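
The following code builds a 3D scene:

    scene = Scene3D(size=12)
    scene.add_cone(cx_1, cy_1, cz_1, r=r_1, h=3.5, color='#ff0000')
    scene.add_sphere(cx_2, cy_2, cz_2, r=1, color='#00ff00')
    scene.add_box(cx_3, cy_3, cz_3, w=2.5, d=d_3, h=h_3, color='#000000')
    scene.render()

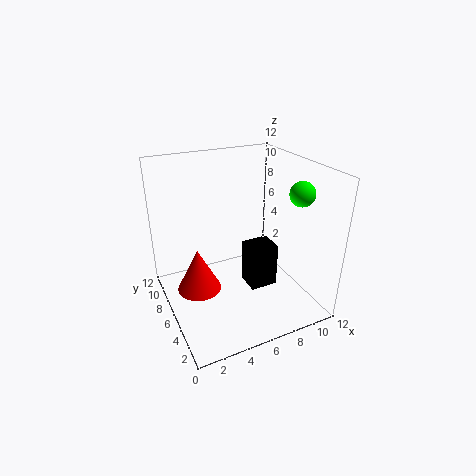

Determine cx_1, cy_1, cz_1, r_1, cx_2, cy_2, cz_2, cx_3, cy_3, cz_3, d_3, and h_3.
cx_1 = 2.25
cy_1 = 5.5
cz_1 = 2.5
r_1 = 1.75
cx_2 = 10.25
cy_2 = 3.5
cz_2 = 10
cx_3 = 7.25
cy_3 = 5.5
cz_3 = 0.5
d_3 = 2.25
h_3 = 4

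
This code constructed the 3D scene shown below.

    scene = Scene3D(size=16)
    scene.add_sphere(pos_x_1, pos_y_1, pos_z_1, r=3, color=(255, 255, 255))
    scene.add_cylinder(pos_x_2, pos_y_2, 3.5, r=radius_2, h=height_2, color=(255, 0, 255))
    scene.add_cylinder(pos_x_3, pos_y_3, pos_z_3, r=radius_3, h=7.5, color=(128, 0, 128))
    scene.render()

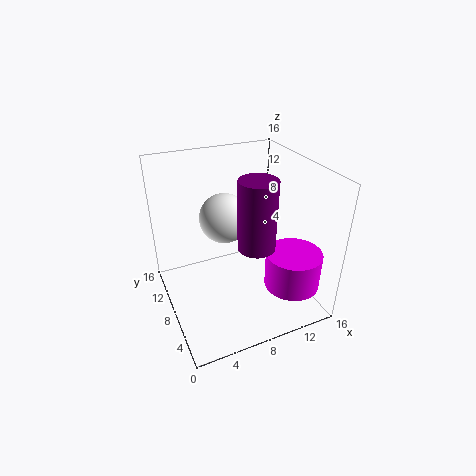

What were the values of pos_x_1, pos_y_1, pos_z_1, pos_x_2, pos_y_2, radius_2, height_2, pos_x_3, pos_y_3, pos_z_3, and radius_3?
pos_x_1 = 8
pos_y_1 = 12
pos_z_1 = 8.5
pos_x_2 = 12.5
pos_y_2 = 3.5
radius_2 = 3
height_2 = 4
pos_x_3 = 9
pos_y_3 = 5.5
pos_z_3 = 8
radius_3 = 2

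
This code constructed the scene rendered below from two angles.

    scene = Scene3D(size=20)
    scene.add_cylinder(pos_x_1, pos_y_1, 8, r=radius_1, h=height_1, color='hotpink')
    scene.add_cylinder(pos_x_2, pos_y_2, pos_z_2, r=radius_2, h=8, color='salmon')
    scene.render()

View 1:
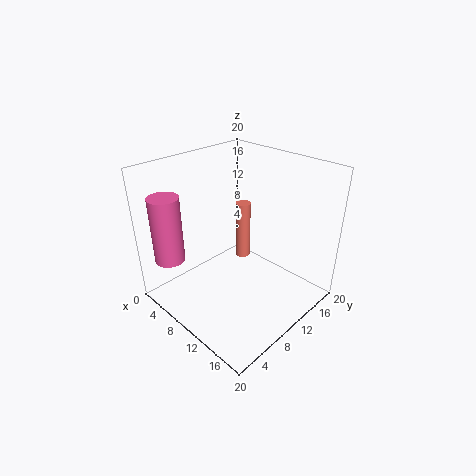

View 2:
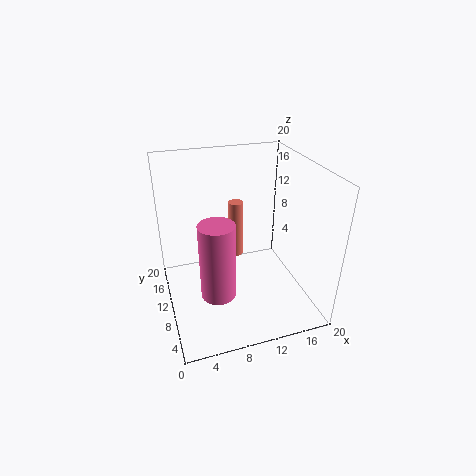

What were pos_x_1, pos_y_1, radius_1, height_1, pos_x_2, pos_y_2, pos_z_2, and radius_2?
pos_x_1 = 5, pos_y_1 = 2, radius_1 = 2, height_1 = 9, pos_x_2 = 10, pos_y_2 = 11, pos_z_2 = 7, radius_2 = 1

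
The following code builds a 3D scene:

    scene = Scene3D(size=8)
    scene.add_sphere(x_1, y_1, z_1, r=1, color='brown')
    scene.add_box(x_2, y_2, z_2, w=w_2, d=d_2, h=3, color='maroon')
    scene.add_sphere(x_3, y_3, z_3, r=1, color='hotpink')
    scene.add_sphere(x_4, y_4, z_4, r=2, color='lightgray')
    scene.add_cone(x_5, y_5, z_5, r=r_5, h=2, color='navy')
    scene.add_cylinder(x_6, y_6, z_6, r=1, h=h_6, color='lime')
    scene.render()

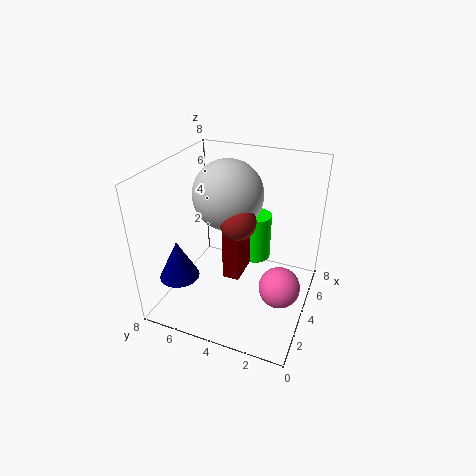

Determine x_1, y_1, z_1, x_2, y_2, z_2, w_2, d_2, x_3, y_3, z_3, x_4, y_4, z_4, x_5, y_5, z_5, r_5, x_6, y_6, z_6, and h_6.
x_1 = 4, y_1 = 4, z_1 = 5, x_2 = 4, y_2 = 4, z_2 = 1, w_2 = 2, d_2 = 1, x_3 = 2, y_3 = 1, z_3 = 3, x_4 = 5, y_4 = 5, z_4 = 6, x_5 = 1, y_5 = 6, z_5 = 3, r_5 = 1, x_6 = 7, y_6 = 4, z_6 = 1, h_6 = 3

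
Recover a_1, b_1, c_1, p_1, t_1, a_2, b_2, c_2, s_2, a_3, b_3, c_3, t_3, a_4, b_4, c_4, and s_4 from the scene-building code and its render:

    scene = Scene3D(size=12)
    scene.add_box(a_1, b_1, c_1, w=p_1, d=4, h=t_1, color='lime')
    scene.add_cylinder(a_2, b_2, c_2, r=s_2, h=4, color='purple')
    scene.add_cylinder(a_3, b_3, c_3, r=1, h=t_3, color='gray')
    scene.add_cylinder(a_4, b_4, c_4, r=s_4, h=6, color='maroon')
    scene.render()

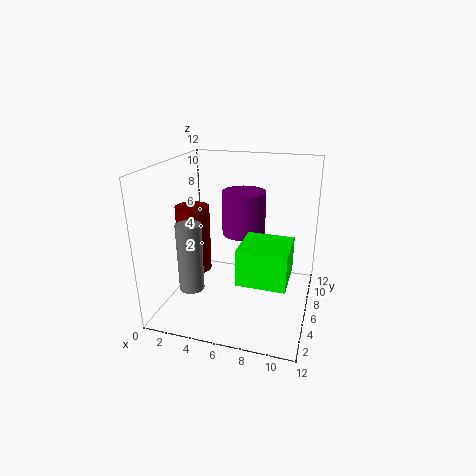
a_1 = 6.5
b_1 = 3.5
c_1 = 3
p_1 = 4
t_1 = 3
a_2 = 5.5
b_2 = 9.5
c_2 = 5
s_2 = 2
a_3 = 3
b_3 = 3
c_3 = 2.5
t_3 = 5.5
a_4 = 1.5
b_4 = 7
c_4 = 2
s_4 = 1.5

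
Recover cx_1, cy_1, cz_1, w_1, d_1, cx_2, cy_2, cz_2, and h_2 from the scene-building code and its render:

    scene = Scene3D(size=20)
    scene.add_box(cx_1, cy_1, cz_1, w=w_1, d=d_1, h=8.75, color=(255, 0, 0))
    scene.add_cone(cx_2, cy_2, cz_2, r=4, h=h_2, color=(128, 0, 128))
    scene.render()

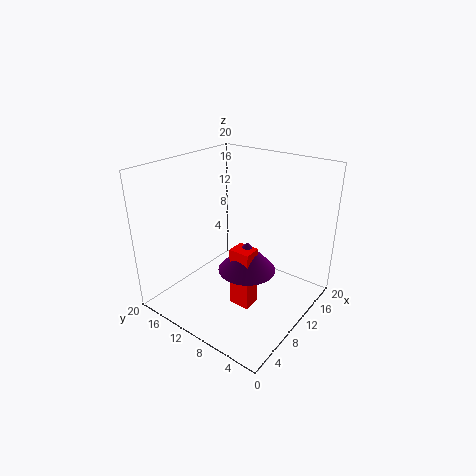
cx_1 = 7.75, cy_1 = 6.75, cz_1 = 0.5, w_1 = 2.5, d_1 = 3, cx_2 = 9.75, cy_2 = 8.25, cz_2 = 5.75, h_2 = 4.25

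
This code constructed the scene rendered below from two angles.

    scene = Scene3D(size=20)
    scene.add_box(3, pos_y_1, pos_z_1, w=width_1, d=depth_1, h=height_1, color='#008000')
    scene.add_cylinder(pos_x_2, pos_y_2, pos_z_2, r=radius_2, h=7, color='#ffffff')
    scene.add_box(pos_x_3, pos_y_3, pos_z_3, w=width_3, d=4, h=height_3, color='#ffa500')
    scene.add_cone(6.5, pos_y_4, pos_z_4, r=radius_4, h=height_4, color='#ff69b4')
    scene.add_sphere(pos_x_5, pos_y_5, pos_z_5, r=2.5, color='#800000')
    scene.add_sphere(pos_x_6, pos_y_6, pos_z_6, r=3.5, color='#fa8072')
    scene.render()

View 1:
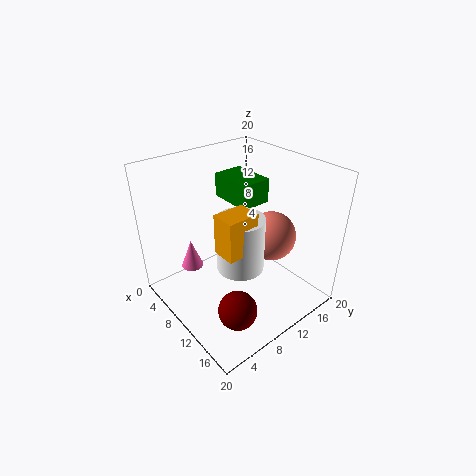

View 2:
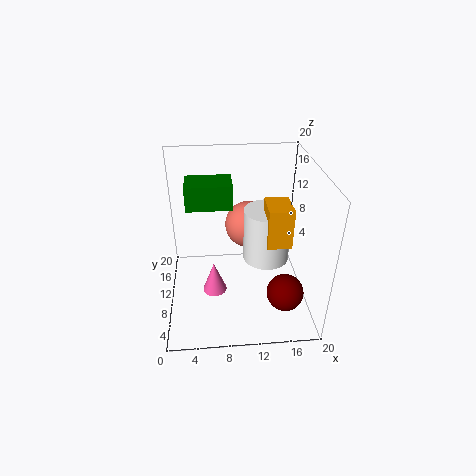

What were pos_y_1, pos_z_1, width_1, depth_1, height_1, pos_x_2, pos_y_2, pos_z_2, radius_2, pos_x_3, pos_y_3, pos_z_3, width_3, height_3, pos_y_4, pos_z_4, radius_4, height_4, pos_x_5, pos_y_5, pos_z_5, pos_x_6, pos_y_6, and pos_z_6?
pos_y_1 = 11.5
pos_z_1 = 13.5
width_1 = 6.5
depth_1 = 4.5
height_1 = 3.5
pos_x_2 = 13.5
pos_y_2 = 7.5
pos_z_2 = 8.5
radius_2 = 3
pos_x_3 = 13
pos_y_3 = 4
pos_z_3 = 12
width_3 = 3
height_3 = 5
pos_y_4 = 4.5
pos_z_4 = 6
radius_4 = 1.5
height_4 = 4
pos_x_5 = 16
pos_y_5 = 5
pos_z_5 = 4
pos_x_6 = 12
pos_y_6 = 14.5
pos_z_6 = 9.5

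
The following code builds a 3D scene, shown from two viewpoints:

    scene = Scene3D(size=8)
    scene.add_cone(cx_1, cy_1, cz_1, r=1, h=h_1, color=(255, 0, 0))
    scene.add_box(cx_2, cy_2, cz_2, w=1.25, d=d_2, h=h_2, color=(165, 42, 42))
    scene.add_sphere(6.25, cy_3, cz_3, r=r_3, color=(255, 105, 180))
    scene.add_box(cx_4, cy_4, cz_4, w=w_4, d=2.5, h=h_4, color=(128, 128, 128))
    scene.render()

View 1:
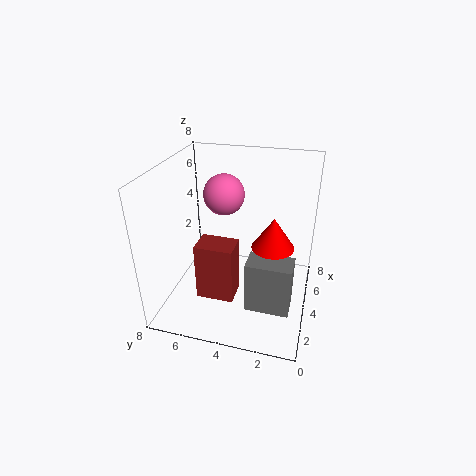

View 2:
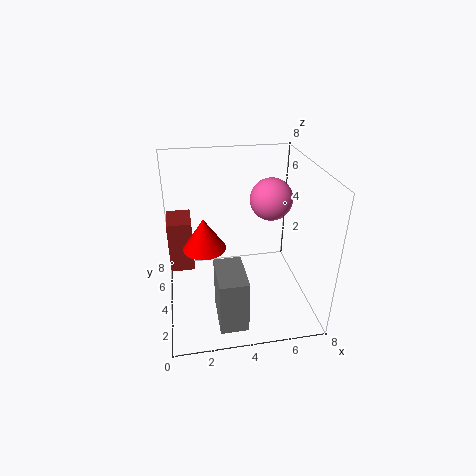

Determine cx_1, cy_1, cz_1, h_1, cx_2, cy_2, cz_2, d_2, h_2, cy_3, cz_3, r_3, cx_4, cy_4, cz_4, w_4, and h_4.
cx_1 = 2, cy_1 = 1.75, cz_1 = 5, h_1 = 1.5, cx_2 = 0.25, cy_2 = 3.25, cz_2 = 2.75, d_2 = 1.75, h_2 = 2.75, cy_3 = 5.5, cz_3 = 5.5, r_3 = 1.25, cx_4 = 2.5, cy_4 = 0.75, cz_4 = 0.25, w_4 = 1.5, h_4 = 3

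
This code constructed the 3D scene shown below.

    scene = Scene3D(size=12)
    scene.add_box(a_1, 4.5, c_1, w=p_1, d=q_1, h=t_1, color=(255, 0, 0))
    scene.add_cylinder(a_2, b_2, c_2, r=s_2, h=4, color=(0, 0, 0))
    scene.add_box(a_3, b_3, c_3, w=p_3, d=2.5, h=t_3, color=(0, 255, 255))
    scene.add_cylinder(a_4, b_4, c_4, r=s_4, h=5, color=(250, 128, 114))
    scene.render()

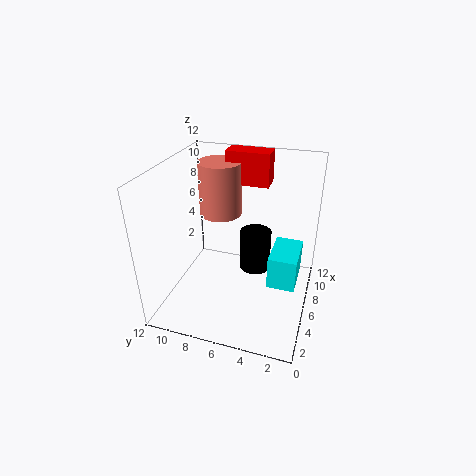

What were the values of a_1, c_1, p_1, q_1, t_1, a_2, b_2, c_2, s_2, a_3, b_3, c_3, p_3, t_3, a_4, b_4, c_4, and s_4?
a_1 = 10, c_1 = 9, p_1 = 2, q_1 = 4, t_1 = 3, a_2 = 10, b_2 = 5.5, c_2 = 0.5, s_2 = 1.5, a_3 = 6.5, b_3 = 1, c_3 = 1, p_3 = 4, t_3 = 3, a_4 = 10, b_4 = 9, c_4 = 6, s_4 = 2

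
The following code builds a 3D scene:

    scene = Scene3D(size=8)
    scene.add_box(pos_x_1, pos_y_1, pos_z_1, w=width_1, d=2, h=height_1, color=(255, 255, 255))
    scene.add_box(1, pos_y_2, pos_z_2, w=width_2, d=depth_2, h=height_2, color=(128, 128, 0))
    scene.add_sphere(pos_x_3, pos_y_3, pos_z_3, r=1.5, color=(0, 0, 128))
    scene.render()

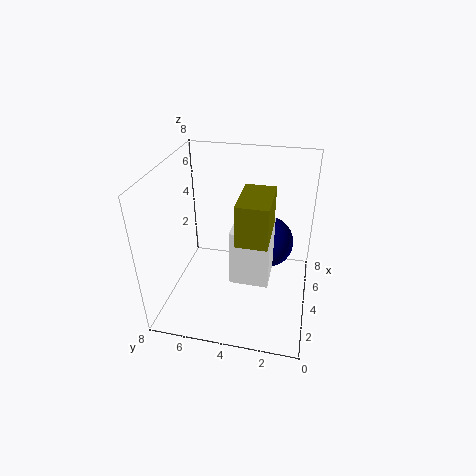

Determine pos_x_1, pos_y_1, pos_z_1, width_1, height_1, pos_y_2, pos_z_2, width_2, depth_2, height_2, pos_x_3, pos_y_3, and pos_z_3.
pos_x_1 = 2
pos_y_1 = 2
pos_z_1 = 2.5
width_1 = 2
height_1 = 3
pos_y_2 = 2
pos_z_2 = 5.5
width_2 = 2.5
depth_2 = 1.5
height_2 = 2
pos_x_3 = 5.5
pos_y_3 = 2.5
pos_z_3 = 3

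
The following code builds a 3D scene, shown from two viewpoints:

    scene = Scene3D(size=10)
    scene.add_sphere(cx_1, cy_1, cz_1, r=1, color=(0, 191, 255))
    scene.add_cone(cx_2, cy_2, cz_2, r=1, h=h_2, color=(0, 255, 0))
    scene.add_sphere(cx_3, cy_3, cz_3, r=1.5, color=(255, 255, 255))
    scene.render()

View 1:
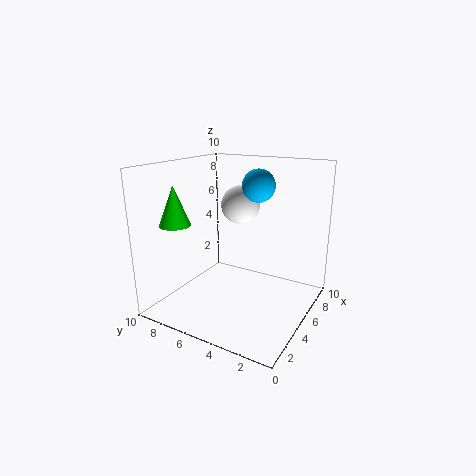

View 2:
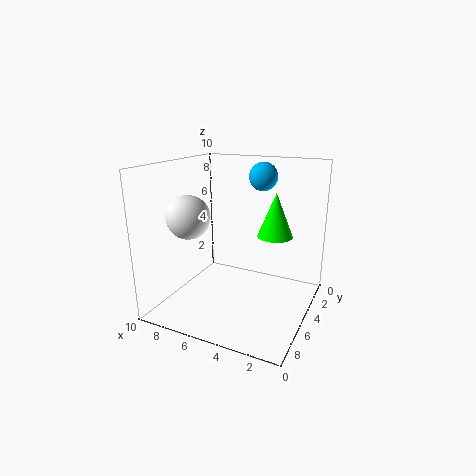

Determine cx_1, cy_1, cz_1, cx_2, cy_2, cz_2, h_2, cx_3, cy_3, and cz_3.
cx_1 = 4
cy_1 = 3
cz_1 = 9
cx_2 = 1.5
cy_2 = 7.5
cz_2 = 6.5
h_2 = 2.5
cx_3 = 8
cy_3 = 6.5
cz_3 = 6.5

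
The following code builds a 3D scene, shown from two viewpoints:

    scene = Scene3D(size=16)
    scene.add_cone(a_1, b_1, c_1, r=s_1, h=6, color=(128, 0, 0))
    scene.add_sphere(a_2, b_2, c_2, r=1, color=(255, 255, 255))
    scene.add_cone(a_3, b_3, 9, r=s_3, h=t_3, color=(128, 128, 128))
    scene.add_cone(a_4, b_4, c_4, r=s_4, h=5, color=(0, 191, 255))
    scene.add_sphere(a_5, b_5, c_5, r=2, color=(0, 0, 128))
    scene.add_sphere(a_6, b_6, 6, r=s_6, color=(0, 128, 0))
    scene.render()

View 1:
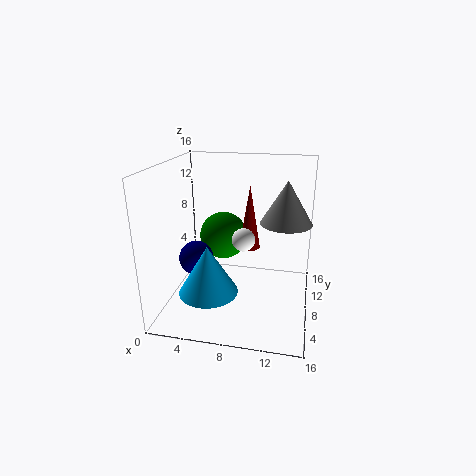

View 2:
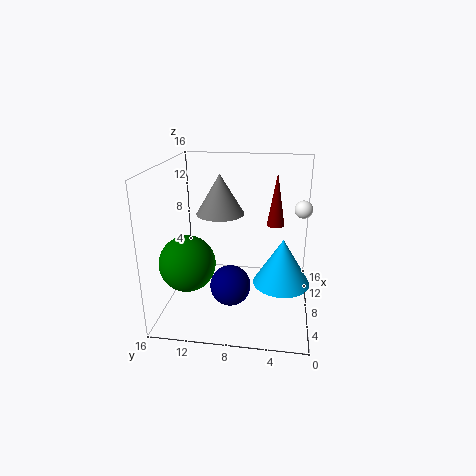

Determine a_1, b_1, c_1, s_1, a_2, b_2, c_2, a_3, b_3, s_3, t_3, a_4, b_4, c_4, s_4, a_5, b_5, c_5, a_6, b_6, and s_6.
a_1 = 10; b_1 = 4; c_1 = 9; s_1 = 1; a_2 = 10; b_2 = 1; c_2 = 11; a_3 = 13; b_3 = 11; s_3 = 3; t_3 = 5; a_4 = 6; b_4 = 3; c_4 = 4; s_4 = 3; a_5 = 3; b_5 = 8; c_5 = 5; a_6 = 5; b_6 = 13; s_6 = 3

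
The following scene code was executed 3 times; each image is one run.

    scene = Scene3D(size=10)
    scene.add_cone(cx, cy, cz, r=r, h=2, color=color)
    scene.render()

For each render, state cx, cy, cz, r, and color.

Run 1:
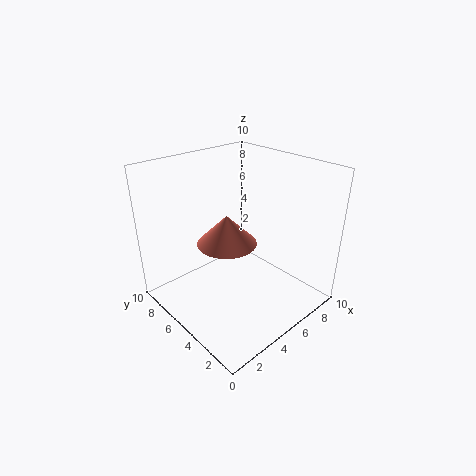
cx = 4; cy = 5; cz = 5; r = 2; color = 'salmon'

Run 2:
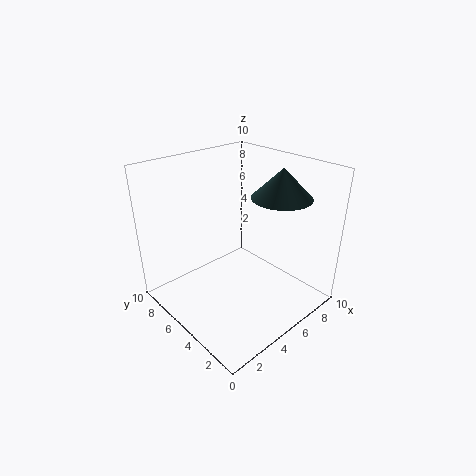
cx = 7; cy = 3; cz = 8; r = 2; color = 'darkslategray'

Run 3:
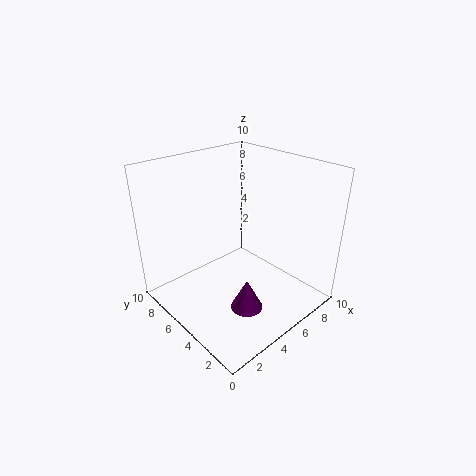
cx = 3; cy = 2; cz = 2; r = 1; color = 'purple'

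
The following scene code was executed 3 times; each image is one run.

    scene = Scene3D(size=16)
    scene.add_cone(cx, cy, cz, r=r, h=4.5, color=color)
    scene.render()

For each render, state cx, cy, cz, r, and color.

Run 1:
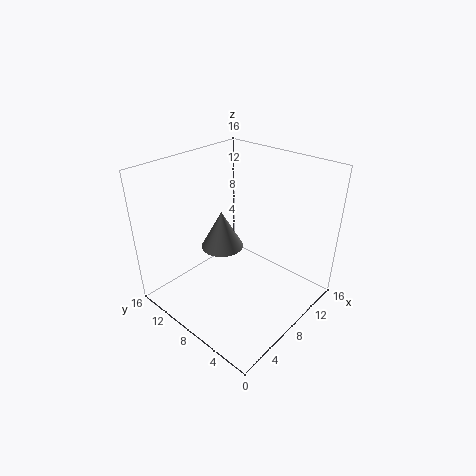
cx = 8.5
cy = 11
cz = 5.5
r = 2.5
color = 'gray'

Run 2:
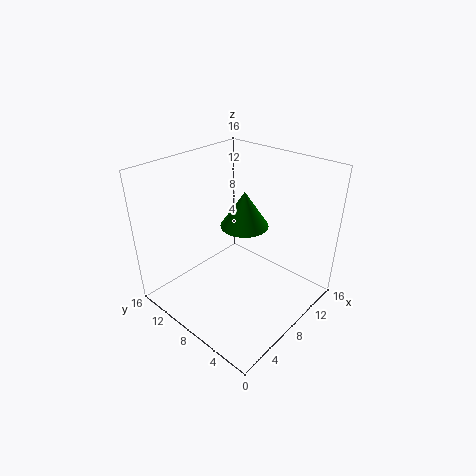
cx = 12
cy = 10.5
cz = 7
r = 3
color = 'green'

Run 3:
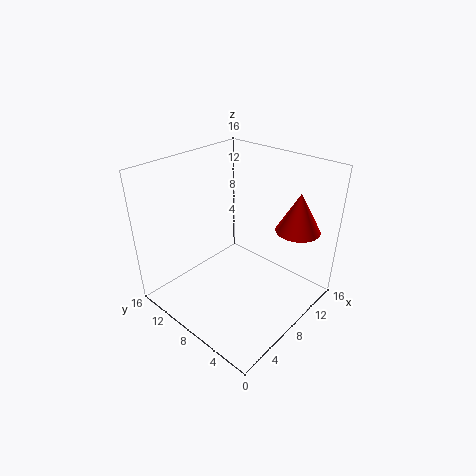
cx = 13
cy = 3.5
cz = 8.5
r = 2.5
color = 'red'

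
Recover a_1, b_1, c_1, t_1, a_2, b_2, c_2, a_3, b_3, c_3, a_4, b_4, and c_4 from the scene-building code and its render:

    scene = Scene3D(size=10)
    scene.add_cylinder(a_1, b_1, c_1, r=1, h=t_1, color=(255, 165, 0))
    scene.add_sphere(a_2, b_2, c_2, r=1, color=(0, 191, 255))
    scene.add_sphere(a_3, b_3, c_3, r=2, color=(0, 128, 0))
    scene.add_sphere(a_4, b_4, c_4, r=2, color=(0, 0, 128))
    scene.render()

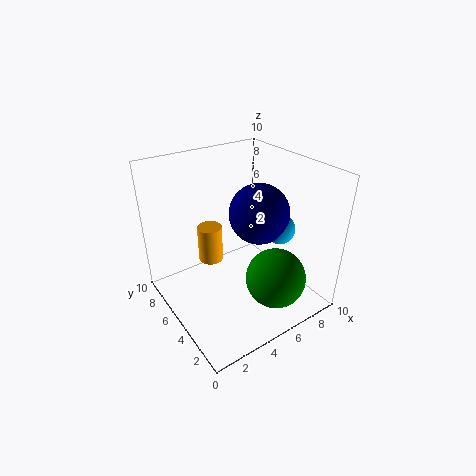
a_1 = 5; b_1 = 9; c_1 = 1; t_1 = 3; a_2 = 7; b_2 = 3; c_2 = 6; a_3 = 6; b_3 = 2; c_3 = 3; a_4 = 6; b_4 = 4; c_4 = 7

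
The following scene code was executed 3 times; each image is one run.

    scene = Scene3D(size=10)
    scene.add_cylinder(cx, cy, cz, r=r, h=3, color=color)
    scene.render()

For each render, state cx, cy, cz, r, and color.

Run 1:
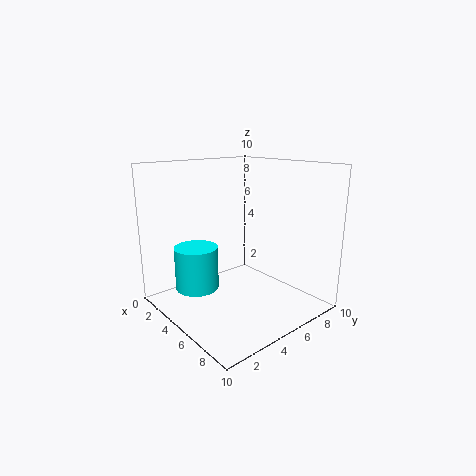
cx = 3.5, cy = 2.5, cz = 1.5, r = 1.5, color = 'cyan'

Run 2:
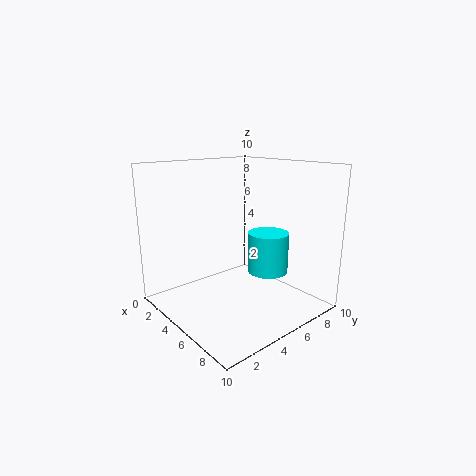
cx = 5.5, cy = 7.5, cz = 2, r = 1.5, color = 'cyan'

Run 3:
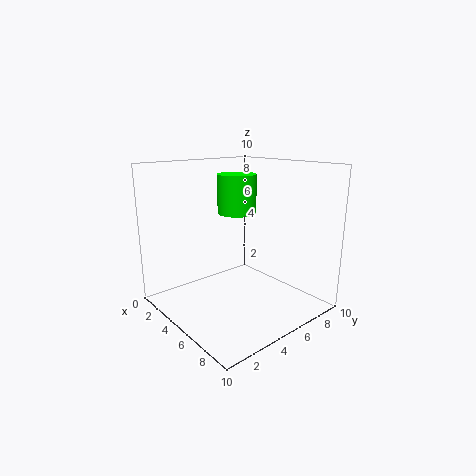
cx = 2.5, cy = 7, cz = 6, r = 1.5, color = 'lime'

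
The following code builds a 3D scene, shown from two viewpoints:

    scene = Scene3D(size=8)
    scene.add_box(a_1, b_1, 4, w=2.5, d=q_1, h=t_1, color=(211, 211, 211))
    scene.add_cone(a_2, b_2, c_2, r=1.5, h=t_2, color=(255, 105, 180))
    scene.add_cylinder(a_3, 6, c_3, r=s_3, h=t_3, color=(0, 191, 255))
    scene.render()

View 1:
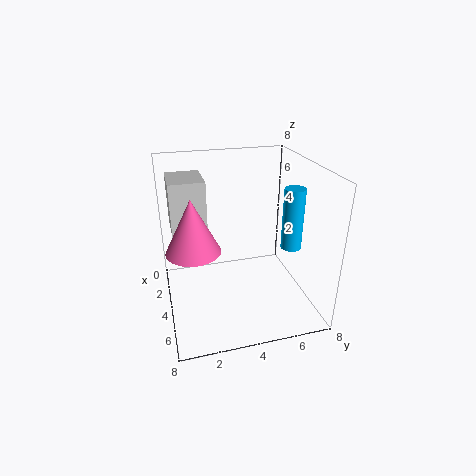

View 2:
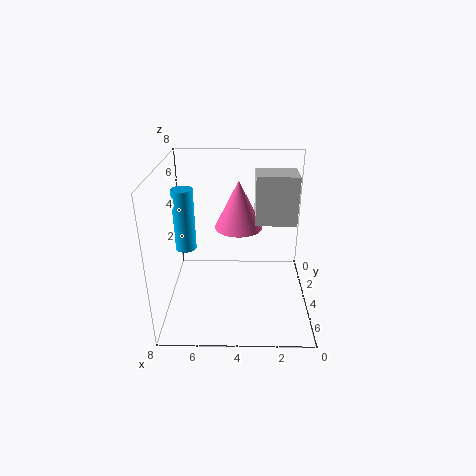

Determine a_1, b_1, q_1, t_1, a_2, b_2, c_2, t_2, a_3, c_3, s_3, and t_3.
a_1 = 0.5, b_1 = 0.5, q_1 = 2, t_1 = 3, a_2 = 4, b_2 = 1.5, c_2 = 3.5, t_2 = 3, a_3 = 6.5, c_3 = 4.5, s_3 = 0.5, t_3 = 3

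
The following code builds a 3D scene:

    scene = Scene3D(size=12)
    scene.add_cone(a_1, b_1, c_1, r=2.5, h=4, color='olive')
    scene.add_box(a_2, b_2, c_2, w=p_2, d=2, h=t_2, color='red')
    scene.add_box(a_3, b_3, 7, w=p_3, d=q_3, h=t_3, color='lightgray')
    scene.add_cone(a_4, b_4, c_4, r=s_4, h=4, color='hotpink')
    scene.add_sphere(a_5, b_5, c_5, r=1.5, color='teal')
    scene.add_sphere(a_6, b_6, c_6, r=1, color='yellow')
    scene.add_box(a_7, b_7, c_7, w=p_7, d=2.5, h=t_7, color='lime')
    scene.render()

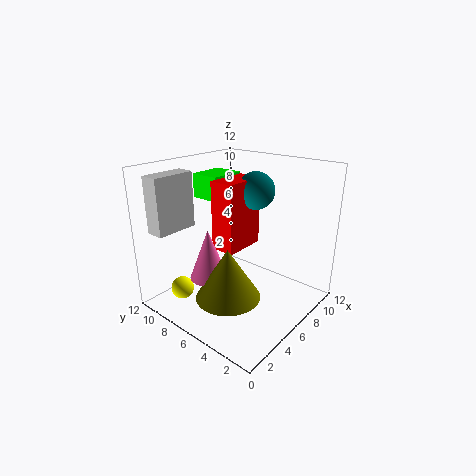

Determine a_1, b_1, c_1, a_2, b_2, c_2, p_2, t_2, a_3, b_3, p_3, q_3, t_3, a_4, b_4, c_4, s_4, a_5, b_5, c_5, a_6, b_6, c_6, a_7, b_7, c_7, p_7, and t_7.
a_1 = 3; b_1 = 4.5; c_1 = 2.5; a_2 = 4; b_2 = 5; c_2 = 5.5; p_2 = 3.5; t_2 = 5.5; a_3 = 0.5; b_3 = 9; p_3 = 3.5; q_3 = 1.5; t_3 = 4.5; a_4 = 3; b_4 = 6.5; c_4 = 3.5; s_4 = 1.5; a_5 = 7; b_5 = 5; c_5 = 10; a_6 = 3; b_6 = 10; c_6 = 1; a_7 = 5; b_7 = 7.5; c_7 = 9; p_7 = 3; t_7 = 2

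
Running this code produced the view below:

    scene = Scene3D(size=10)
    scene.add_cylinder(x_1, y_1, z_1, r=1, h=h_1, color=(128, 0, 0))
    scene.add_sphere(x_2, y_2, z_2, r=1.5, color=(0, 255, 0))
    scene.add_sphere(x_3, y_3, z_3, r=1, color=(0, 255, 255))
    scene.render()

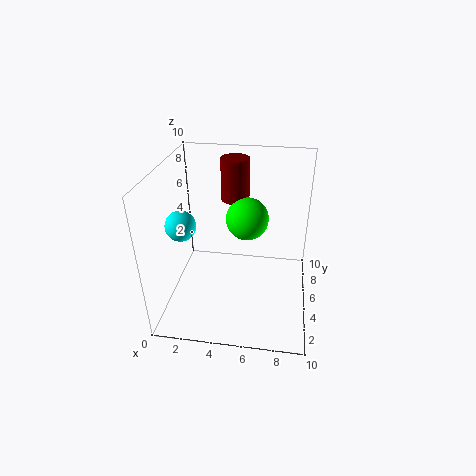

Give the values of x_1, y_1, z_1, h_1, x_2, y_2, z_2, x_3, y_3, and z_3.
x_1 = 4.5
y_1 = 7
z_1 = 7
h_1 = 3
x_2 = 5.5
y_2 = 6
z_2 = 6
x_3 = 1.5
y_3 = 3.5
z_3 = 6.5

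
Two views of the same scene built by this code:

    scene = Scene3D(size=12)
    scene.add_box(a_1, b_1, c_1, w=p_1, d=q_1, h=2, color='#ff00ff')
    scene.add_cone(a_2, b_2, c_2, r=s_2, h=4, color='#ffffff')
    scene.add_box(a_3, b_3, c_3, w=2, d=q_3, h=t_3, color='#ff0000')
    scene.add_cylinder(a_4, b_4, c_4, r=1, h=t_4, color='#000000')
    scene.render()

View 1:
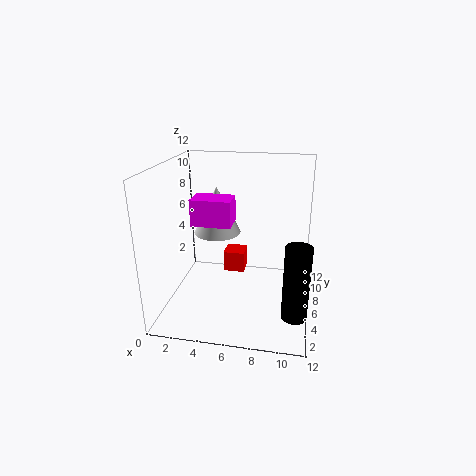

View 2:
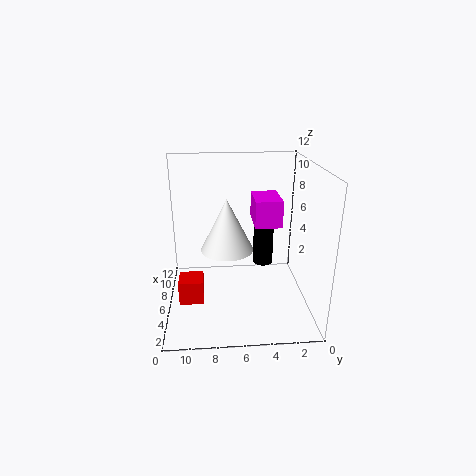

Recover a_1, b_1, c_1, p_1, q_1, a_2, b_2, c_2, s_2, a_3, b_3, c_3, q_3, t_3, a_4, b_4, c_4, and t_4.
a_1 = 3; b_1 = 3; c_1 = 8; p_1 = 3; q_1 = 2; a_2 = 4; b_2 = 7; c_2 = 6; s_2 = 2; a_3 = 4; b_3 = 9; c_3 = 1; q_3 = 2; t_3 = 2; a_4 = 11; b_4 = 3; c_4 = 1; t_4 = 6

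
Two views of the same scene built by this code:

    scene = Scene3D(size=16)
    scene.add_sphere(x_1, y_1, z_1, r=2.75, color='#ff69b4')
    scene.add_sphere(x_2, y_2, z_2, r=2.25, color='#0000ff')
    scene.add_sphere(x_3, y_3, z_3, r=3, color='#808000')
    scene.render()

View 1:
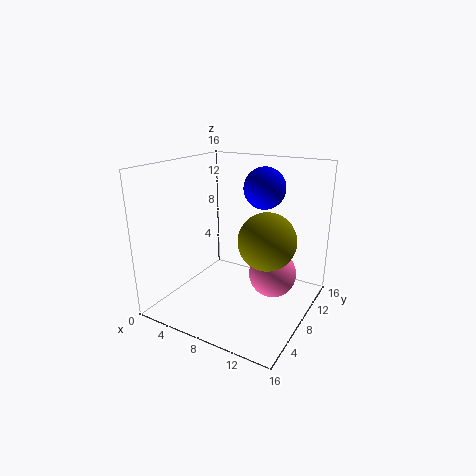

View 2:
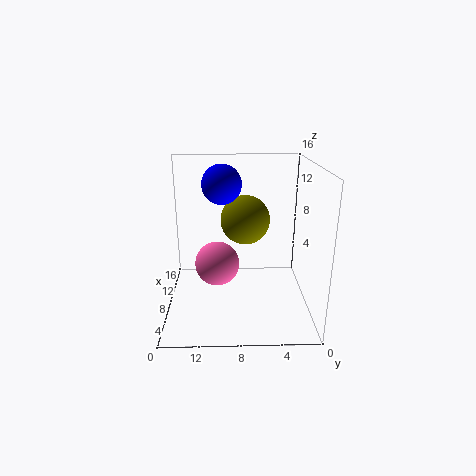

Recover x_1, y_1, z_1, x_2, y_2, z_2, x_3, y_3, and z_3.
x_1 = 11.25; y_1 = 10.5; z_1 = 3.25; x_2 = 10.25; y_2 = 9.75; z_2 = 13.5; x_3 = 12; y_3 = 7; z_3 = 8.75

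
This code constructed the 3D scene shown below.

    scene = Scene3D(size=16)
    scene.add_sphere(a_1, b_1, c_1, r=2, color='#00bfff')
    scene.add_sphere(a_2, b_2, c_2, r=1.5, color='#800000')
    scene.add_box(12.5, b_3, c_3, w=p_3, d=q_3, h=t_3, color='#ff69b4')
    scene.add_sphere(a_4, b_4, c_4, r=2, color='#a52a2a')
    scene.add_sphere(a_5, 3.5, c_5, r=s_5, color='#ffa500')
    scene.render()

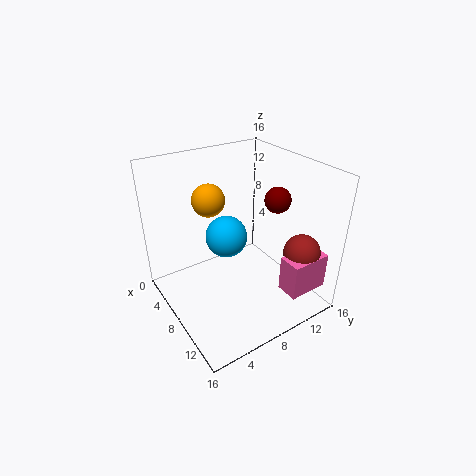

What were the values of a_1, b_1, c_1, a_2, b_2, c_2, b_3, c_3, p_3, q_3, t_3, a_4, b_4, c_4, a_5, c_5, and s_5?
a_1 = 10.5; b_1 = 5; c_1 = 10.5; a_2 = 8.5; b_2 = 13; c_2 = 11.5; b_3 = 10.5; c_3 = 3; p_3 = 2.5; q_3 = 4.5; t_3 = 4; a_4 = 13; b_4 = 13; c_4 = 7; a_5 = 10; c_5 = 14.5; s_5 = 1.5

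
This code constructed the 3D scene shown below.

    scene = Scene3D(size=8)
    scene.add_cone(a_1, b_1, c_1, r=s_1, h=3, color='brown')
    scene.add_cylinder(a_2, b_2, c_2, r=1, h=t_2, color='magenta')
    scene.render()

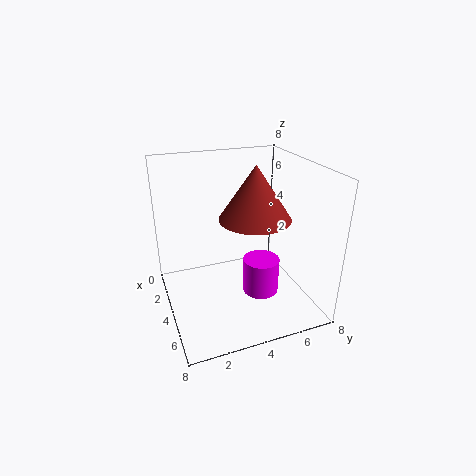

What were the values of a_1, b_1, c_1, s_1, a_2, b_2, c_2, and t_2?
a_1 = 4, b_1 = 5, c_1 = 5, s_1 = 2, a_2 = 5, b_2 = 5, c_2 = 1, t_2 = 2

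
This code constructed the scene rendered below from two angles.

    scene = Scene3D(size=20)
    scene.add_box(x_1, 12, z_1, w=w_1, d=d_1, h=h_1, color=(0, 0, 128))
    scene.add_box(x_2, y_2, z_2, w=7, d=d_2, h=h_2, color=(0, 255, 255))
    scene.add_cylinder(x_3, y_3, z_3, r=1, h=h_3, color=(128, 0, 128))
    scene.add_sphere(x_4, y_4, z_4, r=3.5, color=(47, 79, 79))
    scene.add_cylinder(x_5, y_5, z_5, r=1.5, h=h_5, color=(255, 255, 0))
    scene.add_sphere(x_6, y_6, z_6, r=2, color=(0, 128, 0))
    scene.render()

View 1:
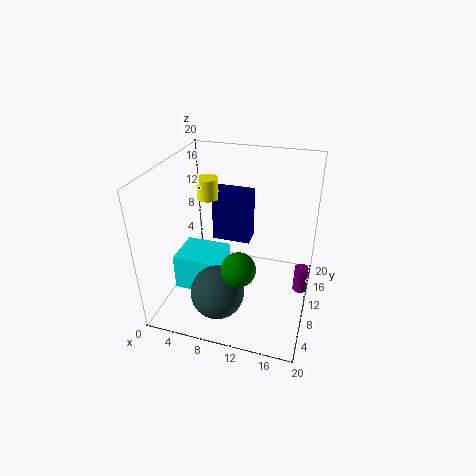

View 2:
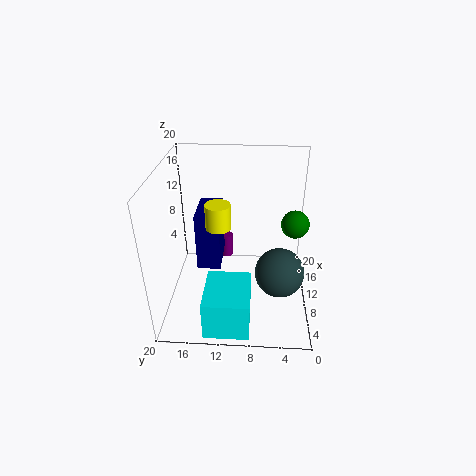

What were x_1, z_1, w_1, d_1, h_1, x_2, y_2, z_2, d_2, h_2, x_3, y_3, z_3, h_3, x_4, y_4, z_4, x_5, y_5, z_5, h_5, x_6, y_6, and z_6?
x_1 = 5.5, z_1 = 8, w_1 = 5.5, d_1 = 3, h_1 = 7.5, x_2 = 0.5, y_2 = 8, z_2 = 0.5, d_2 = 6, h_2 = 5.5, x_3 = 19, y_3 = 12.5, z_3 = 1, h_3 = 4, x_4 = 9, y_4 = 4, z_4 = 5, x_5 = 5, y_5 = 12, z_5 = 14.5, h_5 = 3, x_6 = 12.5, y_6 = 2, z_6 = 11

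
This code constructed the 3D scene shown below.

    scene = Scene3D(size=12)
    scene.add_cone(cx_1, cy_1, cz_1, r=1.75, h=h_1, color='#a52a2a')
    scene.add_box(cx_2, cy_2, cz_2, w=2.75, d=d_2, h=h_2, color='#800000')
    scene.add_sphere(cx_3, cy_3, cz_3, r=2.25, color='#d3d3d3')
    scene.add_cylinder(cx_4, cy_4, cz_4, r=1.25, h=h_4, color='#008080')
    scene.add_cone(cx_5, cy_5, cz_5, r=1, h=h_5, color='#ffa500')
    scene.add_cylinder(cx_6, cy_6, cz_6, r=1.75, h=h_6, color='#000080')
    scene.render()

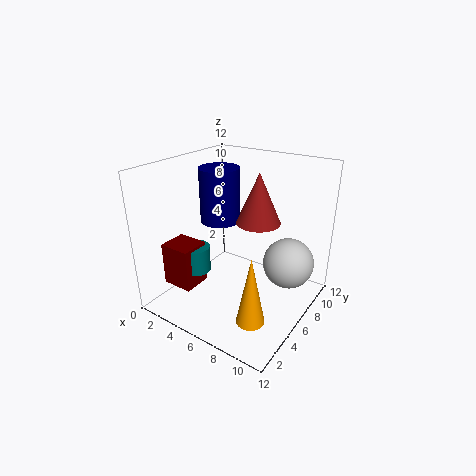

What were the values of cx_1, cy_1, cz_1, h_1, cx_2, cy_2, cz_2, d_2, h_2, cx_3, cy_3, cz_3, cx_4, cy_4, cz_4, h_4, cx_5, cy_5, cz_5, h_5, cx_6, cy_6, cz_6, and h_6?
cx_1 = 7.75; cy_1 = 6.25; cz_1 = 7.75; h_1 = 4; cx_2 = 0.5; cy_2 = 2.5; cz_2 = 1.5; d_2 = 2.5; h_2 = 3.75; cx_3 = 9.25; cy_3 = 9.25; cz_3 = 3; cx_4 = 2.75; cy_4 = 4.25; cz_4 = 2.75; h_4 = 2.25; cx_5 = 10.25; cy_5 = 1.25; cz_5 = 2.75; h_5 = 5; cx_6 = 3.25; cy_6 = 7.25; cz_6 = 6.5; h_6 = 4.75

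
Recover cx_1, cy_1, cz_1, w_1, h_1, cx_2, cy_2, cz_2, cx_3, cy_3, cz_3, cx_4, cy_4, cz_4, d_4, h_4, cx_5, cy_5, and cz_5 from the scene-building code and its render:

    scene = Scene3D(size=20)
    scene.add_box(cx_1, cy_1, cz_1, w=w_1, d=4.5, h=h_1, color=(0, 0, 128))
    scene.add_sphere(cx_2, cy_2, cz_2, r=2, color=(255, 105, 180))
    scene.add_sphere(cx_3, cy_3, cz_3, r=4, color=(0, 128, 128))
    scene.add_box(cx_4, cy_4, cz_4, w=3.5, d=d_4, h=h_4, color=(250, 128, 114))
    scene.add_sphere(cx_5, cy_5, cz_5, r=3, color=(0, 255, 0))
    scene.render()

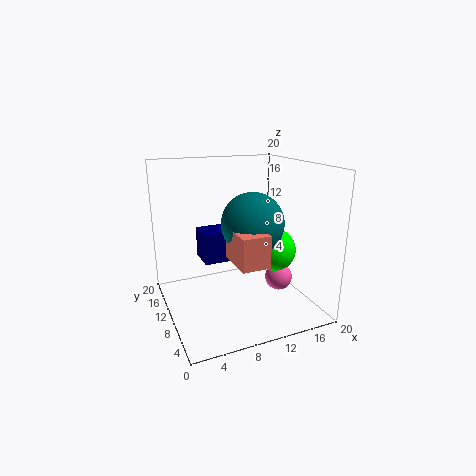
cx_1 = 6
cy_1 = 12.5
cz_1 = 5.5
w_1 = 6.5
h_1 = 4.5
cx_2 = 16.5
cy_2 = 9.5
cz_2 = 3
cx_3 = 10.5
cy_3 = 6.5
cz_3 = 13
cx_4 = 7
cy_4 = 1.5
cz_4 = 9
d_4 = 5.5
h_4 = 4
cx_5 = 15
cy_5 = 8.5
cz_5 = 8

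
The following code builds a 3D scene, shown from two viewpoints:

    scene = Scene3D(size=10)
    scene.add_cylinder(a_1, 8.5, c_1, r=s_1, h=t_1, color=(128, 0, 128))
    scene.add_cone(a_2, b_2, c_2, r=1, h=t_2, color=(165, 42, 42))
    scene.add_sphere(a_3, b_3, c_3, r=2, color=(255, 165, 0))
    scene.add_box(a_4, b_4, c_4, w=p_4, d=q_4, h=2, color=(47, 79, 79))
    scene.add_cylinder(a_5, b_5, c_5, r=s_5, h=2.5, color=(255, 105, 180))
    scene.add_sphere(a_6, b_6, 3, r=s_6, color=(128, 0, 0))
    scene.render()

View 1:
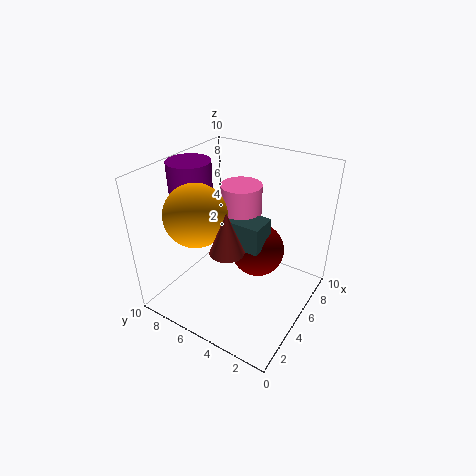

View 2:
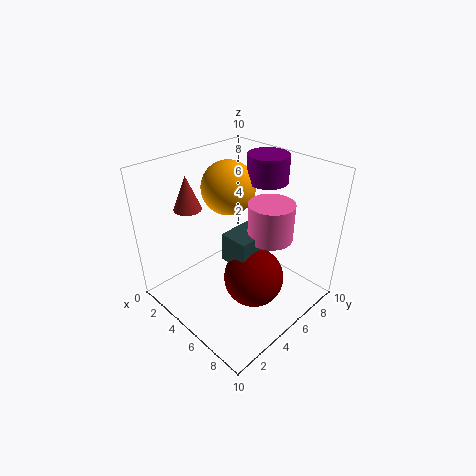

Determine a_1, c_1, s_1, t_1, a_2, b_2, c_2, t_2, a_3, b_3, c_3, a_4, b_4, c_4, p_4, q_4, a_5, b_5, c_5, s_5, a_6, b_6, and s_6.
a_1 = 4.5; c_1 = 8; s_1 = 1.5; t_1 = 2; a_2 = 1.5; b_2 = 3.5; c_2 = 6.5; t_2 = 2.5; a_3 = 2.5; b_3 = 6.5; c_3 = 7.5; a_4 = 5; b_4 = 3.5; c_4 = 4; p_4 = 2; q_4 = 2.5; a_5 = 7; b_5 = 6; c_5 = 5.5; s_5 = 1.5; a_6 = 7; b_6 = 4.5; s_6 = 2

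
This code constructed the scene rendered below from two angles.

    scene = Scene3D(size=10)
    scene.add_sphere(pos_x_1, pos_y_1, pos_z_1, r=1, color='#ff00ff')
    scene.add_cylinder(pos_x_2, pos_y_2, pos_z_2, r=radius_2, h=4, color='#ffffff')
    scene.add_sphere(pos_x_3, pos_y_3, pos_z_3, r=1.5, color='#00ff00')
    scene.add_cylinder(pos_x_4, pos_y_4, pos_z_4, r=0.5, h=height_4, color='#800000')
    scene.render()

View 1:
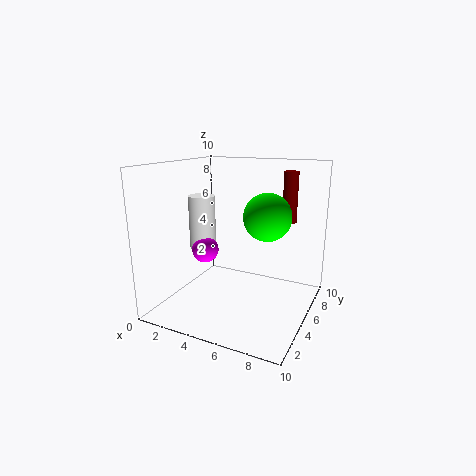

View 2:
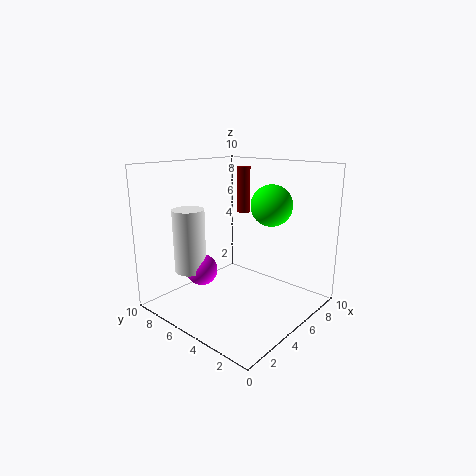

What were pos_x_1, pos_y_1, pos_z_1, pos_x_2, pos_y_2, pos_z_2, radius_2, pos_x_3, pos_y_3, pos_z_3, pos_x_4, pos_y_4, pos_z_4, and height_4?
pos_x_1 = 2; pos_y_1 = 5.5; pos_z_1 = 3.5; pos_x_2 = 1.5; pos_y_2 = 6; pos_z_2 = 3.5; radius_2 = 1; pos_x_3 = 7.5; pos_y_3 = 4; pos_z_3 = 7; pos_x_4 = 8; pos_y_4 = 7; pos_z_4 = 6; height_4 = 3.5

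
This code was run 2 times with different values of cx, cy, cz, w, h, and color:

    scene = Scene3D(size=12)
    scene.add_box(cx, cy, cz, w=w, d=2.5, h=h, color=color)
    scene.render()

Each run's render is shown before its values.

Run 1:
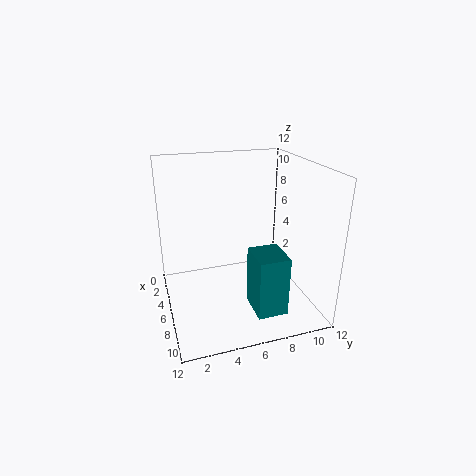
cx = 7
cy = 6.5
cz = 0.5
w = 3
h = 5
color = 'teal'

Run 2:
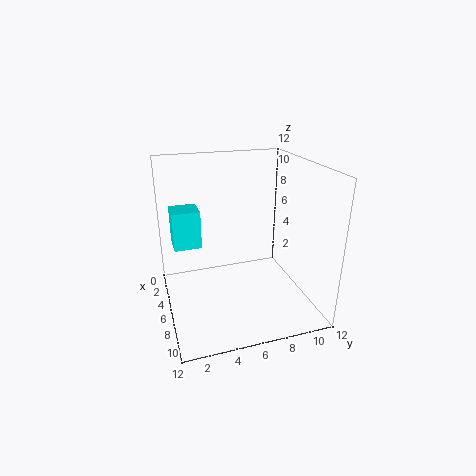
cx = 0.5
cy = 1
cz = 4
w = 2.5
h = 3.5
color = 'cyan'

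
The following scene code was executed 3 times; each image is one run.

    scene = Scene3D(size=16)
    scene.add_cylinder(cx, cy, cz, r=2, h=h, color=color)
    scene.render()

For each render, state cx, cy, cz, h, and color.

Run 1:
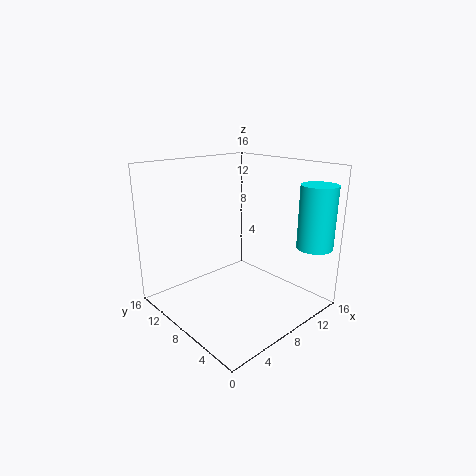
cx = 14
cy = 2
cz = 7
h = 7
color = 'cyan'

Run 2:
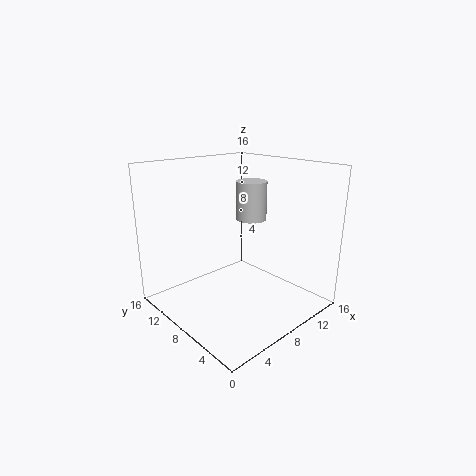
cx = 14
cy = 12
cz = 8
h = 5
color = 'lightgray'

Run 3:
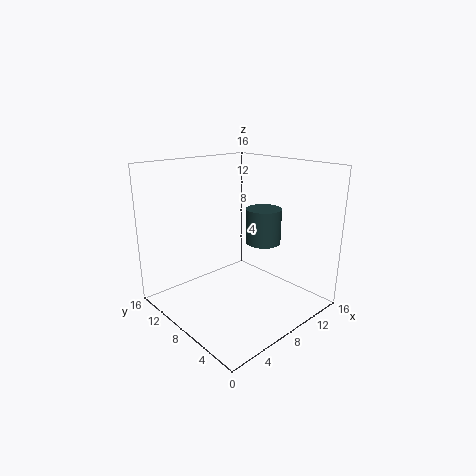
cx = 11
cy = 7
cz = 7
h = 4
color = 'darkslategray'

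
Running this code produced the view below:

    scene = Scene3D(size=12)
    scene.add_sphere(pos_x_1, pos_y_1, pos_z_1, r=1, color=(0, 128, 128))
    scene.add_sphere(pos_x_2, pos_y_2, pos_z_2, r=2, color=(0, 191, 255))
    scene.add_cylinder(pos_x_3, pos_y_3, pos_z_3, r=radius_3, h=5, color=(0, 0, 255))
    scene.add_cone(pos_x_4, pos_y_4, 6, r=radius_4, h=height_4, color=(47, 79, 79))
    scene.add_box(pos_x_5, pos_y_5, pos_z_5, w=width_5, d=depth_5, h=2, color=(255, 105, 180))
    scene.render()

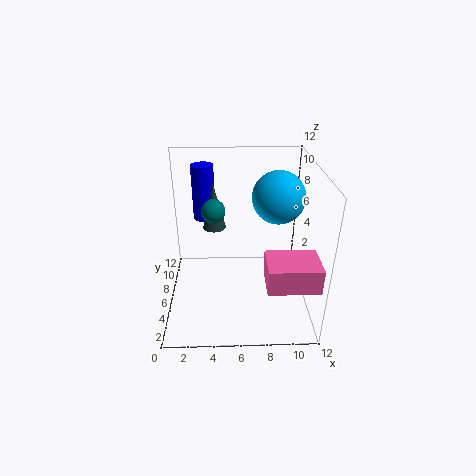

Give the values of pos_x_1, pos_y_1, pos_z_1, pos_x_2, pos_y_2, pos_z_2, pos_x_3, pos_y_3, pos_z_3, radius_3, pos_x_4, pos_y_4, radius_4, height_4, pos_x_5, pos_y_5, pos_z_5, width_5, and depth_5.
pos_x_1 = 4; pos_y_1 = 7; pos_z_1 = 8; pos_x_2 = 9; pos_y_2 = 5; pos_z_2 = 10; pos_x_3 = 3; pos_y_3 = 10; pos_z_3 = 6; radius_3 = 1; pos_x_4 = 4; pos_y_4 = 8; radius_4 = 1; height_4 = 4; pos_x_5 = 8; pos_y_5 = 1; pos_z_5 = 4; width_5 = 4; depth_5 = 3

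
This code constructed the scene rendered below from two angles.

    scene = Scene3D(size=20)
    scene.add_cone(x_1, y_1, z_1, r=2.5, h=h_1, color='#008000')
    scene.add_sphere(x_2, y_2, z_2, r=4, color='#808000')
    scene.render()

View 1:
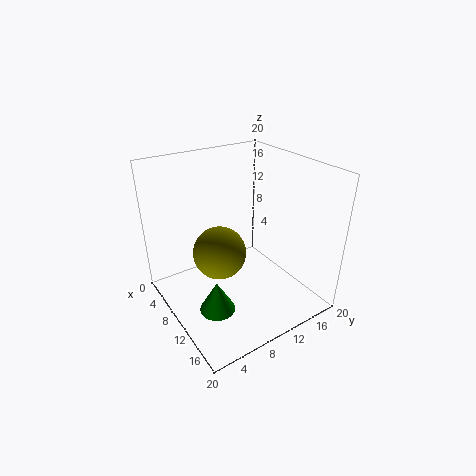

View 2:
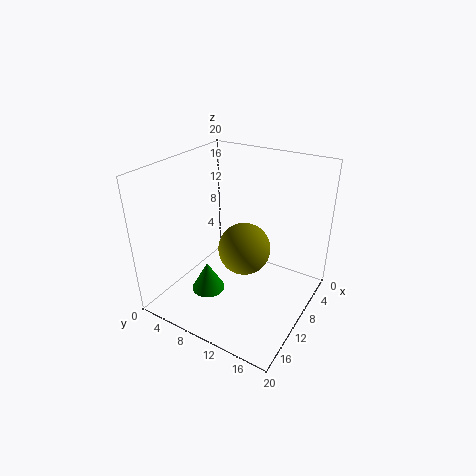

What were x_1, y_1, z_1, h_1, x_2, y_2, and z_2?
x_1 = 11.5; y_1 = 5.5; z_1 = 0.5; h_1 = 4.5; x_2 = 6.5; y_2 = 9; z_2 = 6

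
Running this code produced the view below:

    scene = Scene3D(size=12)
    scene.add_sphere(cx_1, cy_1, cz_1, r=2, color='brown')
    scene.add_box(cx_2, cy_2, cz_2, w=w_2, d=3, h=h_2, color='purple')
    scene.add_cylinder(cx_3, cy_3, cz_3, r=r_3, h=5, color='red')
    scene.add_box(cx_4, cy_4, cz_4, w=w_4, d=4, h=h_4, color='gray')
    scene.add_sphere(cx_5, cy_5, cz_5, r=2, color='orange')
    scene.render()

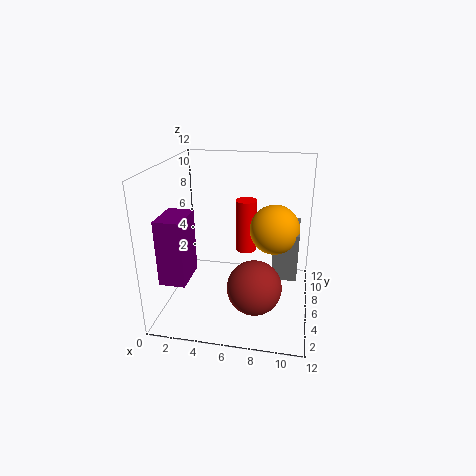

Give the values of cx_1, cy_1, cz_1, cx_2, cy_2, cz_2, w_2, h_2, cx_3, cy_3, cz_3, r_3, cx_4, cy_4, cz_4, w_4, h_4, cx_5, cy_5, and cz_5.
cx_1 = 8; cy_1 = 2; cz_1 = 4; cx_2 = 1; cy_2 = 1; cz_2 = 4; w_2 = 2; h_2 = 5; cx_3 = 6; cy_3 = 10; cz_3 = 3; r_3 = 1; cx_4 = 9; cy_4 = 5; cz_4 = 3; w_4 = 2; h_4 = 4; cx_5 = 9; cy_5 = 6; cz_5 = 7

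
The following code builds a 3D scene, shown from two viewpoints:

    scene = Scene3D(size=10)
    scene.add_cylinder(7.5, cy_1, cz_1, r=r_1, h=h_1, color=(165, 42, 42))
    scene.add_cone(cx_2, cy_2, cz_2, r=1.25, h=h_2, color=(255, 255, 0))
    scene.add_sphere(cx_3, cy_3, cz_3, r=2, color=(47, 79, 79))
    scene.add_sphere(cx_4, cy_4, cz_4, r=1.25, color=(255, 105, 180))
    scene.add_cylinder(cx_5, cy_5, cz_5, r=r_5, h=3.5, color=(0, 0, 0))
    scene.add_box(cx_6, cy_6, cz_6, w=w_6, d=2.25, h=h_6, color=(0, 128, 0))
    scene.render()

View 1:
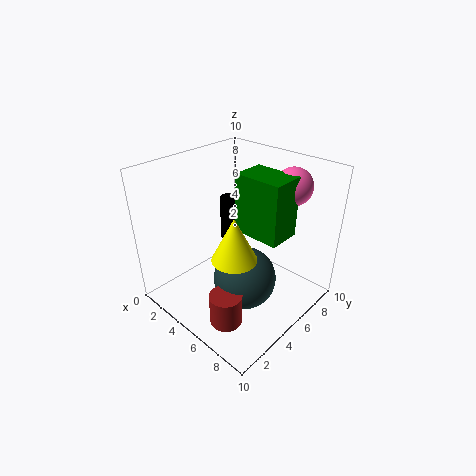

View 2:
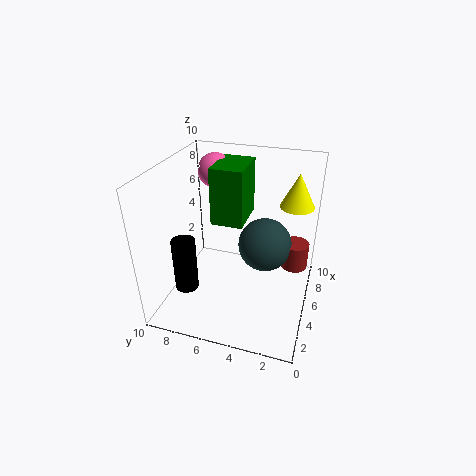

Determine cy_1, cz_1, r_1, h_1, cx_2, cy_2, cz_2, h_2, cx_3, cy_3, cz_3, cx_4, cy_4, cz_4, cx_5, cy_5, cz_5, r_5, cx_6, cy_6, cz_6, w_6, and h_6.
cy_1 = 1.25, cz_1 = 1.75, r_1 = 1, h_1 = 2, cx_2 = 8, cy_2 = 1.5, cz_2 = 6.5, h_2 = 2.5, cx_3 = 7, cy_3 = 3.5, cz_3 = 3.5, cx_4 = 7.5, cy_4 = 7.5, cz_4 = 8.75, cx_5 = 1.75, cy_5 = 7.5, cz_5 = 2.75, r_5 = 0.75, cx_6 = 5, cy_6 = 4.75, cz_6 = 5.75, w_6 = 3.25, h_6 = 4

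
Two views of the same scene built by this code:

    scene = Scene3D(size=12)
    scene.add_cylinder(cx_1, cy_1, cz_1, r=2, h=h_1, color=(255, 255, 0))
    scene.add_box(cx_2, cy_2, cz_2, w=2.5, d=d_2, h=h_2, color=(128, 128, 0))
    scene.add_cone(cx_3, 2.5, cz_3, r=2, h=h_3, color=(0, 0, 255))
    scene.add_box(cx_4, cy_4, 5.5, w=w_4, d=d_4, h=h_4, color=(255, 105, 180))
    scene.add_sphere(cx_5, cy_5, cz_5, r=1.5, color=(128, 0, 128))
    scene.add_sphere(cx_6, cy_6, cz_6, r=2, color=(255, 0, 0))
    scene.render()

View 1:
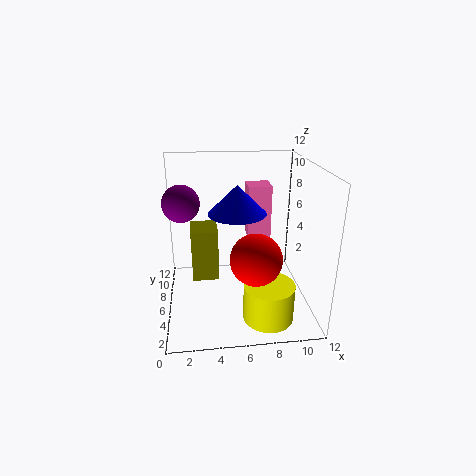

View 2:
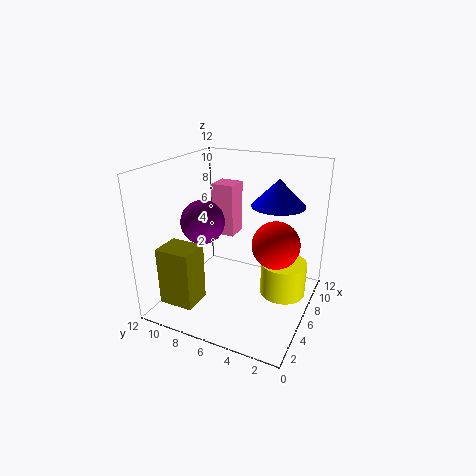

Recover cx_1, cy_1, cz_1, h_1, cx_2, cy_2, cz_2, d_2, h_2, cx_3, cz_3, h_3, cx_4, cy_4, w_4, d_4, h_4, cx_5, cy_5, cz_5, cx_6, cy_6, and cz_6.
cx_1 = 8, cy_1 = 2.5, cz_1 = 0.5, h_1 = 3, cx_2 = 2, cy_2 = 8.5, cz_2 = 0.5, d_2 = 3, h_2 = 5, cx_3 = 5.5, cz_3 = 9.5, h_3 = 2, cx_4 = 7, cy_4 = 7, w_4 = 2, d_4 = 2, h_4 = 4.5, cx_5 = 1.5, cy_5 = 6.5, cz_5 = 9, cx_6 = 7, cy_6 = 3, cz_6 = 5.5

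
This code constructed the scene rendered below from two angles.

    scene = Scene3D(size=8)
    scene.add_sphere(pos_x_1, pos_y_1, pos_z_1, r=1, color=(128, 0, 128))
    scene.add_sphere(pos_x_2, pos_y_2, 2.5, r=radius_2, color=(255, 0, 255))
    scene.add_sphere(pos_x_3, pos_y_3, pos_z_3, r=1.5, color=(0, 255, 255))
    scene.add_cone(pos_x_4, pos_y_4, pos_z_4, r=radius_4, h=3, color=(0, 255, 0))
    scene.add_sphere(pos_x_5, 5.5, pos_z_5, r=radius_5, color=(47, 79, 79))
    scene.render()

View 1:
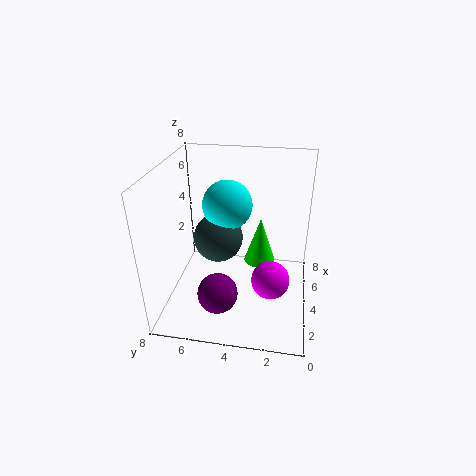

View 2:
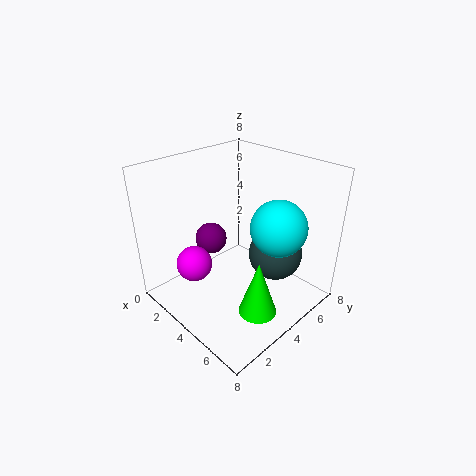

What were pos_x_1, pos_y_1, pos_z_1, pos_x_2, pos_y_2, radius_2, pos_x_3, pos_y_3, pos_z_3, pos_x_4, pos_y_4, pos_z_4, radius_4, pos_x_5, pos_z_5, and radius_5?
pos_x_1 = 1; pos_y_1 = 4.5; pos_z_1 = 2.5; pos_x_2 = 2.5; pos_y_2 = 2; radius_2 = 1; pos_x_3 = 6; pos_y_3 = 5; pos_z_3 = 5; pos_x_4 = 6.5; pos_y_4 = 3; pos_z_4 = 1; radius_4 = 1; pos_x_5 = 5.5; pos_z_5 = 3; radius_5 = 1.5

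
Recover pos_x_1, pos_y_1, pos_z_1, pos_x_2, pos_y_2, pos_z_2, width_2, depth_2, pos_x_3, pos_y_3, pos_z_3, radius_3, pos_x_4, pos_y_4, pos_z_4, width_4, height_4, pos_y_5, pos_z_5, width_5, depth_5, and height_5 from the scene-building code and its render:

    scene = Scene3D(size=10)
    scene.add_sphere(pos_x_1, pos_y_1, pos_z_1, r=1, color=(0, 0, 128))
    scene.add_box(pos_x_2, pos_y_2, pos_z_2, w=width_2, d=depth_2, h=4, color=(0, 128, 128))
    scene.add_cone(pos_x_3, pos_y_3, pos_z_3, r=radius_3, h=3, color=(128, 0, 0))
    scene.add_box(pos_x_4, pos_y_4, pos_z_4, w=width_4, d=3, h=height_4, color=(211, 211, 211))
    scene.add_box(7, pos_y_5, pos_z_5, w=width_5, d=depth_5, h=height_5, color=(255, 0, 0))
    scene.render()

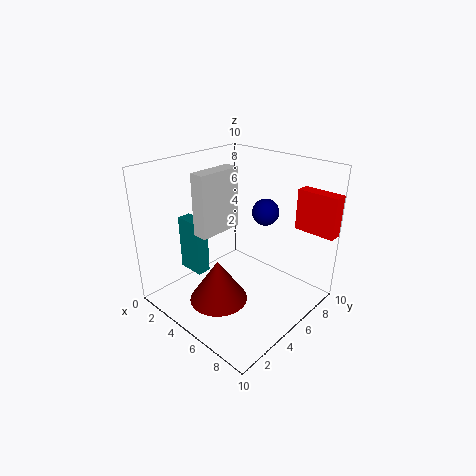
pos_x_1 = 5
pos_y_1 = 8
pos_z_1 = 6
pos_x_2 = 1
pos_y_2 = 3
pos_z_2 = 2
width_2 = 2
depth_2 = 1
pos_x_3 = 5
pos_y_3 = 3
pos_z_3 = 1
radius_3 = 2
pos_x_4 = 4
pos_y_4 = 2
pos_z_4 = 6
width_4 = 1
height_4 = 4
pos_y_5 = 9
pos_z_5 = 5
width_5 = 3
depth_5 = 1
height_5 = 3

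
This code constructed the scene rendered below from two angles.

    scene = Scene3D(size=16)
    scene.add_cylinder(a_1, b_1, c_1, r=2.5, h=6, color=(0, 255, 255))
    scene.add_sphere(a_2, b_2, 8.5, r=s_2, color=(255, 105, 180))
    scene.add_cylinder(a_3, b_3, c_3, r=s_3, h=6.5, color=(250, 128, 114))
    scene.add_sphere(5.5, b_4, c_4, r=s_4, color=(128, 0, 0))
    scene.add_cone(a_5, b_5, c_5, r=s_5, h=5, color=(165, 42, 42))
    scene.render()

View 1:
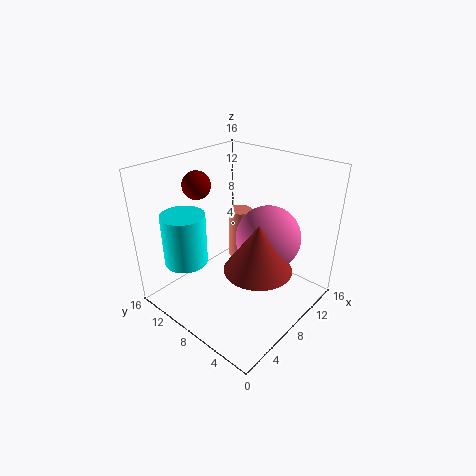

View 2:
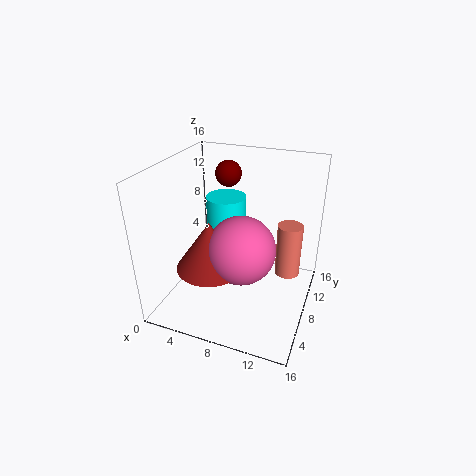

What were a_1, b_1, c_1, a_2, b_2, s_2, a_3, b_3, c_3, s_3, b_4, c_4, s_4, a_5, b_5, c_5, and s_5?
a_1 = 4.5
b_1 = 13
c_1 = 4.5
a_2 = 9.5
b_2 = 5
s_2 = 3.5
a_3 = 13
b_3 = 12
c_3 = 2
s_3 = 1.5
b_4 = 11.5
c_4 = 14
s_4 = 1.5
a_5 = 6.5
b_5 = 4
c_5 = 6.5
s_5 = 3.5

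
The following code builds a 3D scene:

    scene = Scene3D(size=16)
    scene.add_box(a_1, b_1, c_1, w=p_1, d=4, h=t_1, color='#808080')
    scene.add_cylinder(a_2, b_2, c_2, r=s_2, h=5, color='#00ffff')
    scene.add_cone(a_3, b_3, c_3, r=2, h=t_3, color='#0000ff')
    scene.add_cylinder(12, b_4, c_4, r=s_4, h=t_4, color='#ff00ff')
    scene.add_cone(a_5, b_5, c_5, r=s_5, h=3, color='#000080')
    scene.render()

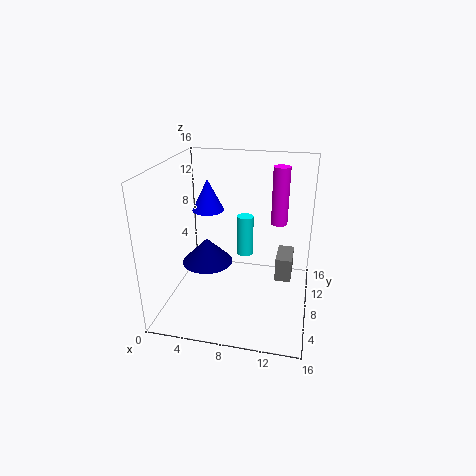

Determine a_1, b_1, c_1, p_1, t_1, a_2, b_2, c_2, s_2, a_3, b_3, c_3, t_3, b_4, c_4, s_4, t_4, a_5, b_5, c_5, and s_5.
a_1 = 12
b_1 = 11
c_1 = 1
p_1 = 2
t_1 = 3
a_2 = 8
b_2 = 12
c_2 = 4
s_2 = 1
a_3 = 3
b_3 = 13
c_3 = 9
t_3 = 4
b_4 = 13
c_4 = 8
s_4 = 1
t_4 = 7
a_5 = 4
b_5 = 9
c_5 = 4
s_5 = 3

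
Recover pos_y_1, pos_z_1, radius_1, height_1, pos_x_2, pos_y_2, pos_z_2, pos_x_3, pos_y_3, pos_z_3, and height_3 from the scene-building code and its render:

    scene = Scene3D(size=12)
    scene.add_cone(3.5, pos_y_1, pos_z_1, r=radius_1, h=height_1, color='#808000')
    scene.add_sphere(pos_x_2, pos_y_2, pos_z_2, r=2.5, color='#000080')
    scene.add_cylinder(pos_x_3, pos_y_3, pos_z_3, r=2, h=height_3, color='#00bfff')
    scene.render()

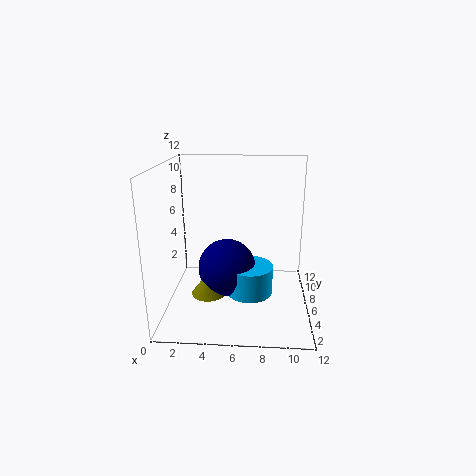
pos_y_1 = 5.5, pos_z_1 = 1, radius_1 = 1.5, height_1 = 2, pos_x_2 = 5, pos_y_2 = 6.5, pos_z_2 = 3, pos_x_3 = 7, pos_y_3 = 6, pos_z_3 = 1, height_3 = 2.5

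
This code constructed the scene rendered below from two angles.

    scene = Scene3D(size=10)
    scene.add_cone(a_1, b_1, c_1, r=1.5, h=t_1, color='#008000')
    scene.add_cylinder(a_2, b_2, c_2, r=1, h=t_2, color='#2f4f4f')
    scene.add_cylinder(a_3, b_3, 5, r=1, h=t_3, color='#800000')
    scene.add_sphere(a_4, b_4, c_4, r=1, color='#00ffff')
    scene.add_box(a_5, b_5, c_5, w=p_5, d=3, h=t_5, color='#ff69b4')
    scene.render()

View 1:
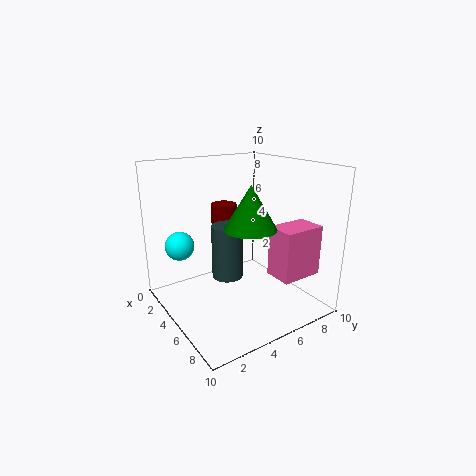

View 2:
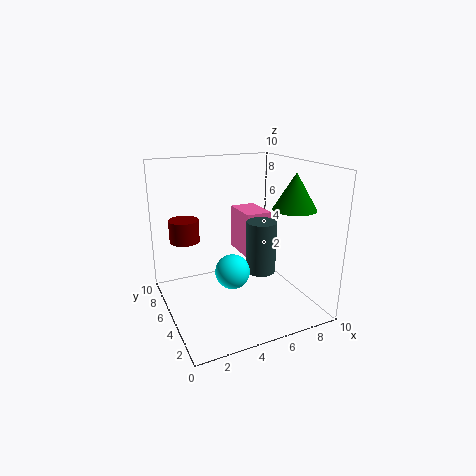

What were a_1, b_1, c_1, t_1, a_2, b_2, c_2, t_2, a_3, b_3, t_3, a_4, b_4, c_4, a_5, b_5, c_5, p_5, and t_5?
a_1 = 8.5
b_1 = 3.5
c_1 = 7
t_1 = 2.5
a_2 = 6
b_2 = 3.5
c_2 = 3
t_2 = 3.5
a_3 = 1.5
b_3 = 6
t_3 = 1.5
a_4 = 3
b_4 = 1.5
c_4 = 4.5
a_5 = 6.5
b_5 = 6.5
c_5 = 2.5
p_5 = 2
t_5 = 3.5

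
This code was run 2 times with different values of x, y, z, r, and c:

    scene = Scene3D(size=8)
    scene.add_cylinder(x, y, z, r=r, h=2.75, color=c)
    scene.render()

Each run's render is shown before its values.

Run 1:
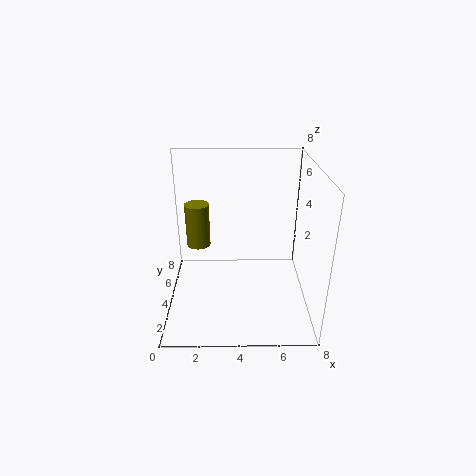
x = 1.5, y = 6.5, z = 2.25, r = 0.75, c = 'olive'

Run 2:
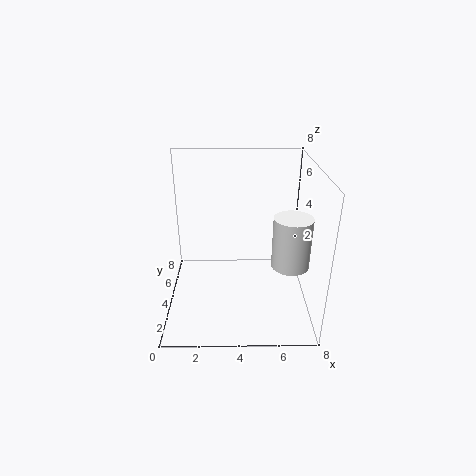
x = 6.75, y = 2.75, z = 3, r = 1, c = 'white'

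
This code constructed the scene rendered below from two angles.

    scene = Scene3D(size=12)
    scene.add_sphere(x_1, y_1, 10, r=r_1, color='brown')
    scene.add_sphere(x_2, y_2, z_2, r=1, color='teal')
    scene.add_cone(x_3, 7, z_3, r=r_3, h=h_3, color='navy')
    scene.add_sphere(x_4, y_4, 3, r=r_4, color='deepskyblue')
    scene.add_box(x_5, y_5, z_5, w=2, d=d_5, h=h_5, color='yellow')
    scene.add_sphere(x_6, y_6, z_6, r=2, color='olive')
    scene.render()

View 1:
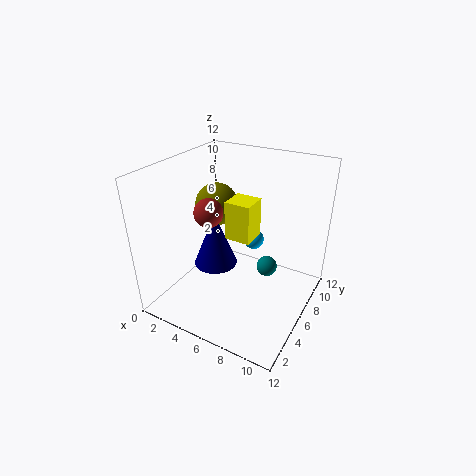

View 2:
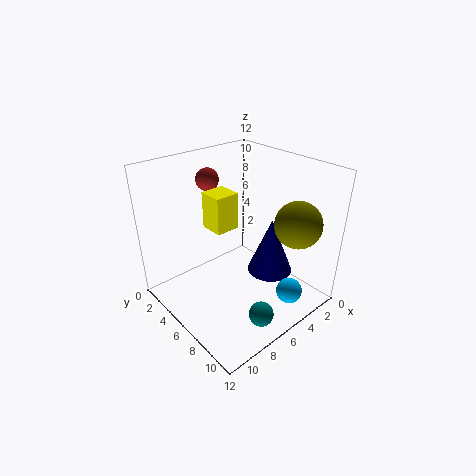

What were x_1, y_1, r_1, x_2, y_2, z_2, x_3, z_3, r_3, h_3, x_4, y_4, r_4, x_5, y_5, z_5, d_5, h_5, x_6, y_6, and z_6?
x_1 = 6; y_1 = 2; r_1 = 1; x_2 = 7; y_2 = 10; z_2 = 1; x_3 = 3; z_3 = 2; r_3 = 2; h_3 = 5; x_4 = 5; y_4 = 11; r_4 = 1; x_5 = 6; y_5 = 4; z_5 = 7; d_5 = 2; h_5 = 3; x_6 = 2; y_6 = 9; z_6 = 7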